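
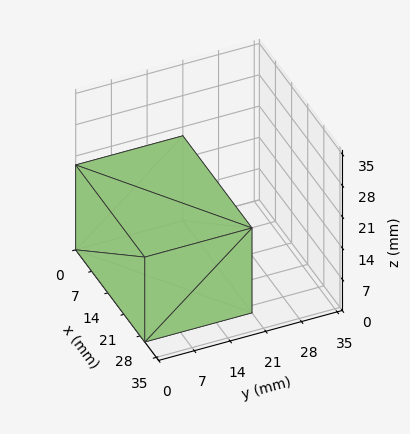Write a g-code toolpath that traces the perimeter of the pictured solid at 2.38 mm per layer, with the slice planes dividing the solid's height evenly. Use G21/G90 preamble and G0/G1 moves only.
Reading the render: the shape is a rectangular box, roughly 30 × 21 mm footprint and 19 mm tall (dimensions read to the nearest mm from the axis ticks). For the g-code, the solid's height is divided into equal slices at the stated Δz and each level perimeter traced with G1 moves after a G0 lift.

; perimeter-only toolpath
G21 ; units = mm
G90 ; absolute positioning
G28 ; home
; layer 1
G0 Z2.38
G0 X0.00 Y0.00
G1 X30.00 Y0.00
G1 X30.00 Y21.00
G1 X0.00 Y21.00
G1 X0.00 Y0.00
; layer 2
G0 Z4.75
G0 X0.00 Y0.00
G1 X30.00 Y0.00
G1 X30.00 Y21.00
G1 X0.00 Y21.00
G1 X0.00 Y0.00
; layer 3
G0 Z7.12
G0 X0.00 Y0.00
G1 X30.00 Y0.00
G1 X30.00 Y21.00
G1 X0.00 Y21.00
G1 X0.00 Y0.00
; layer 4
G0 Z9.50
G0 X0.00 Y0.00
G1 X30.00 Y0.00
G1 X30.00 Y21.00
G1 X0.00 Y21.00
G1 X0.00 Y0.00
; layer 5
G0 Z11.88
G0 X0.00 Y0.00
G1 X30.00 Y0.00
G1 X30.00 Y21.00
G1 X0.00 Y21.00
G1 X0.00 Y0.00
; layer 6
G0 Z14.25
G0 X0.00 Y0.00
G1 X30.00 Y0.00
G1 X30.00 Y21.00
G1 X0.00 Y21.00
G1 X0.00 Y0.00
; layer 7
G0 Z16.62
G0 X0.00 Y0.00
G1 X30.00 Y0.00
G1 X30.00 Y21.00
G1 X0.00 Y21.00
G1 X0.00 Y0.00
; layer 8
G0 Z19.00
G0 X0.00 Y0.00
G1 X30.00 Y0.00
G1 X30.00 Y21.00
G1 X0.00 Y21.00
G1 X0.00 Y0.00
M2 ; end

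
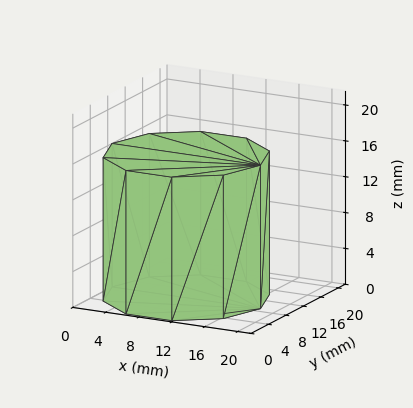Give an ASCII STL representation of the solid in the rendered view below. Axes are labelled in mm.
Reading the render: the shape is a regular 10-sided prism (a cylinder approximated with 10 flat sides), circumscribed radius ≈ 9 mm, height ≈ 16 mm (dimensions read to the nearest mm from the axis ticks). For the STL, each face is triangulated and given an outward normal.

solid part
  facet normal 0.0000 0.0000 -1.0000
    outer loop
      vertex 11.781 17.560 0.000
      vertex 16.281 14.290 0.000
      vertex 18.000 9.000 0.000
    endloop
  endfacet
  facet normal 0.0000 0.0000 -1.0000
    outer loop
      vertex 6.219 17.560 0.000
      vertex 11.781 17.560 0.000
      vertex 18.000 9.000 0.000
    endloop
  endfacet
  facet normal 0.0000 0.0000 -1.0000
    outer loop
      vertex 1.719 14.290 0.000
      vertex 6.219 17.560 0.000
      vertex 18.000 9.000 0.000
    endloop
  endfacet
  facet normal 0.0000 0.0000 -1.0000
    outer loop
      vertex 0.000 9.000 0.000
      vertex 1.719 14.290 0.000
      vertex 18.000 9.000 0.000
    endloop
  endfacet
  facet normal 0.0000 0.0000 -1.0000
    outer loop
      vertex 1.719 3.710 0.000
      vertex 0.000 9.000 0.000
      vertex 18.000 9.000 0.000
    endloop
  endfacet
  facet normal 0.0000 0.0000 -1.0000
    outer loop
      vertex 6.219 0.440 0.000
      vertex 1.719 3.710 0.000
      vertex 18.000 9.000 0.000
    endloop
  endfacet
  facet normal 0.0000 0.0000 -1.0000
    outer loop
      vertex 11.781 0.440 0.000
      vertex 6.219 0.440 0.000
      vertex 18.000 9.000 0.000
    endloop
  endfacet
  facet normal 0.0000 0.0000 -1.0000
    outer loop
      vertex 16.281 3.710 0.000
      vertex 11.781 0.440 0.000
      vertex 18.000 9.000 0.000
    endloop
  endfacet
  facet normal 0.0000 0.0000 1.0000
    outer loop
      vertex 18.000 9.000 16.000
      vertex 16.281 14.290 16.000
      vertex 11.781 17.560 16.000
    endloop
  endfacet
  facet normal 0.0000 0.0000 1.0000
    outer loop
      vertex 18.000 9.000 16.000
      vertex 11.781 17.560 16.000
      vertex 6.219 17.560 16.000
    endloop
  endfacet
  facet normal 0.0000 0.0000 1.0000
    outer loop
      vertex 18.000 9.000 16.000
      vertex 6.219 17.560 16.000
      vertex 1.719 14.290 16.000
    endloop
  endfacet
  facet normal 0.0000 0.0000 1.0000
    outer loop
      vertex 18.000 9.000 16.000
      vertex 1.719 14.290 16.000
      vertex 0.000 9.000 16.000
    endloop
  endfacet
  facet normal 0.0000 0.0000 1.0000
    outer loop
      vertex 18.000 9.000 16.000
      vertex 0.000 9.000 16.000
      vertex 1.719 3.710 16.000
    endloop
  endfacet
  facet normal 0.0000 0.0000 1.0000
    outer loop
      vertex 18.000 9.000 16.000
      vertex 1.719 3.710 16.000
      vertex 6.219 0.440 16.000
    endloop
  endfacet
  facet normal 0.0000 0.0000 1.0000
    outer loop
      vertex 18.000 9.000 16.000
      vertex 6.219 0.440 16.000
      vertex 11.781 0.440 16.000
    endloop
  endfacet
  facet normal 0.0000 0.0000 1.0000
    outer loop
      vertex 18.000 9.000 16.000
      vertex 11.781 0.440 16.000
      vertex 16.281 3.710 16.000
    endloop
  endfacet
  facet normal 0.9510 0.3090 0.0000
    outer loop
      vertex 18.000 9.000 0.000
      vertex 16.281 14.290 0.000
      vertex 16.281 14.290 16.000
    endloop
  endfacet
  facet normal 0.9510 0.3090 0.0000
    outer loop
      vertex 18.000 9.000 0.000
      vertex 16.281 14.290 16.000
      vertex 18.000 9.000 16.000
    endloop
  endfacet
  facet normal 0.5879 0.8090 0.0000
    outer loop
      vertex 16.281 14.290 0.000
      vertex 11.781 17.560 0.000
      vertex 11.781 17.560 16.000
    endloop
  endfacet
  facet normal 0.5879 0.8090 0.0000
    outer loop
      vertex 16.281 14.290 0.000
      vertex 11.781 17.560 16.000
      vertex 16.281 14.290 16.000
    endloop
  endfacet
  facet normal 0.0000 1.0000 0.0000
    outer loop
      vertex 11.781 17.560 0.000
      vertex 6.219 17.560 0.000
      vertex 6.219 17.560 16.000
    endloop
  endfacet
  facet normal 0.0000 1.0000 0.0000
    outer loop
      vertex 11.781 17.560 0.000
      vertex 6.219 17.560 16.000
      vertex 11.781 17.560 16.000
    endloop
  endfacet
  facet normal -0.5879 0.8090 0.0000
    outer loop
      vertex 6.219 17.560 0.000
      vertex 1.719 14.290 0.000
      vertex 1.719 14.290 16.000
    endloop
  endfacet
  facet normal -0.5879 0.8090 0.0000
    outer loop
      vertex 6.219 17.560 0.000
      vertex 1.719 14.290 16.000
      vertex 6.219 17.560 16.000
    endloop
  endfacet
  facet normal -0.9510 0.3090 0.0000
    outer loop
      vertex 1.719 14.290 0.000
      vertex 0.000 9.000 0.000
      vertex 0.000 9.000 16.000
    endloop
  endfacet
  facet normal -0.9510 0.3090 0.0000
    outer loop
      vertex 1.719 14.290 0.000
      vertex 0.000 9.000 16.000
      vertex 1.719 14.290 16.000
    endloop
  endfacet
  facet normal -0.9510 -0.3090 0.0000
    outer loop
      vertex 0.000 9.000 0.000
      vertex 1.719 3.710 0.000
      vertex 1.719 3.710 16.000
    endloop
  endfacet
  facet normal -0.9510 -0.3090 0.0000
    outer loop
      vertex 0.000 9.000 0.000
      vertex 1.719 3.710 16.000
      vertex 0.000 9.000 16.000
    endloop
  endfacet
  facet normal -0.5879 -0.8090 0.0000
    outer loop
      vertex 1.719 3.710 0.000
      vertex 6.219 0.440 0.000
      vertex 6.219 0.440 16.000
    endloop
  endfacet
  facet normal -0.5879 -0.8090 0.0000
    outer loop
      vertex 1.719 3.710 0.000
      vertex 6.219 0.440 16.000
      vertex 1.719 3.710 16.000
    endloop
  endfacet
  facet normal 0.0000 -1.0000 0.0000
    outer loop
      vertex 6.219 0.440 0.000
      vertex 11.781 0.440 0.000
      vertex 11.781 0.440 16.000
    endloop
  endfacet
  facet normal 0.0000 -1.0000 0.0000
    outer loop
      vertex 6.219 0.440 0.000
      vertex 11.781 0.440 16.000
      vertex 6.219 0.440 16.000
    endloop
  endfacet
  facet normal 0.5879 -0.8090 0.0000
    outer loop
      vertex 11.781 0.440 0.000
      vertex 16.281 3.710 0.000
      vertex 16.281 3.710 16.000
    endloop
  endfacet
  facet normal 0.5879 -0.8090 0.0000
    outer loop
      vertex 11.781 0.440 0.000
      vertex 16.281 3.710 16.000
      vertex 11.781 0.440 16.000
    endloop
  endfacet
  facet normal 0.9510 -0.3090 0.0000
    outer loop
      vertex 16.281 3.710 0.000
      vertex 18.000 9.000 0.000
      vertex 18.000 9.000 16.000
    endloop
  endfacet
  facet normal 0.9510 -0.3090 0.0000
    outer loop
      vertex 16.281 3.710 0.000
      vertex 18.000 9.000 16.000
      vertex 16.281 3.710 16.000
    endloop
  endfacet
endsolid part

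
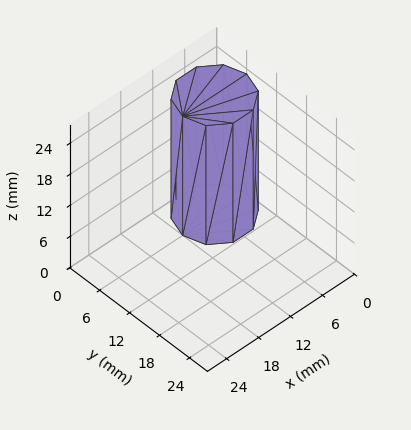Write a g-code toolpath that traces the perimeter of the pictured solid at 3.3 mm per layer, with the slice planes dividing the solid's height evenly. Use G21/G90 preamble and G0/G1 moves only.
Reading the render: the shape is a regular 10-sided prism (a cylinder approximated with 10 flat sides), circumscribed radius ≈ 6 mm, height ≈ 23 mm (dimensions read to the nearest mm from the axis ticks). For the g-code, the solid's height is divided into equal slices at the stated Δz and each level perimeter traced with G1 moves after a G0 lift.

; perimeter-only toolpath
G21 ; units = mm
G90 ; absolute positioning
G28 ; home
; layer 1
G0 Z3.3
G0 X12.0 Y6.0
G1 X10.9 Y9.5
G1 X7.9 Y11.7
G1 X4.1 Y11.7
G1 X1.1 Y9.5
G1 X0.0 Y6.0
G1 X1.1 Y2.5
G1 X4.1 Y0.3
G1 X7.9 Y0.3
G1 X10.9 Y2.5
G1 X12.0 Y6.0
; layer 2
G0 Z6.6
G0 X12.0 Y6.0
G1 X10.9 Y9.5
G1 X7.9 Y11.7
G1 X4.1 Y11.7
G1 X1.1 Y9.5
G1 X0.0 Y6.0
G1 X1.1 Y2.5
G1 X4.1 Y0.3
G1 X7.9 Y0.3
G1 X10.9 Y2.5
G1 X12.0 Y6.0
; layer 3
G0 Z9.9
G0 X12.0 Y6.0
G1 X10.9 Y9.5
G1 X7.9 Y11.7
G1 X4.1 Y11.7
G1 X1.1 Y9.5
G1 X0.0 Y6.0
G1 X1.1 Y2.5
G1 X4.1 Y0.3
G1 X7.9 Y0.3
G1 X10.9 Y2.5
G1 X12.0 Y6.0
; layer 4
G0 Z13.1
G0 X12.0 Y6.0
G1 X10.9 Y9.5
G1 X7.9 Y11.7
G1 X4.1 Y11.7
G1 X1.1 Y9.5
G1 X0.0 Y6.0
G1 X1.1 Y2.5
G1 X4.1 Y0.3
G1 X7.9 Y0.3
G1 X10.9 Y2.5
G1 X12.0 Y6.0
; layer 5
G0 Z16.4
G0 X12.0 Y6.0
G1 X10.9 Y9.5
G1 X7.9 Y11.7
G1 X4.1 Y11.7
G1 X1.1 Y9.5
G1 X0.0 Y6.0
G1 X1.1 Y2.5
G1 X4.1 Y0.3
G1 X7.9 Y0.3
G1 X10.9 Y2.5
G1 X12.0 Y6.0
; layer 6
G0 Z19.7
G0 X12.0 Y6.0
G1 X10.9 Y9.5
G1 X7.9 Y11.7
G1 X4.1 Y11.7
G1 X1.1 Y9.5
G1 X0.0 Y6.0
G1 X1.1 Y2.5
G1 X4.1 Y0.3
G1 X7.9 Y0.3
G1 X10.9 Y2.5
G1 X12.0 Y6.0
; layer 7
G0 Z23.0
G0 X12.0 Y6.0
G1 X10.9 Y9.5
G1 X7.9 Y11.7
G1 X4.1 Y11.7
G1 X1.1 Y9.5
G1 X0.0 Y6.0
G1 X1.1 Y2.5
G1 X4.1 Y0.3
G1 X7.9 Y0.3
G1 X10.9 Y2.5
G1 X12.0 Y6.0
M2 ; end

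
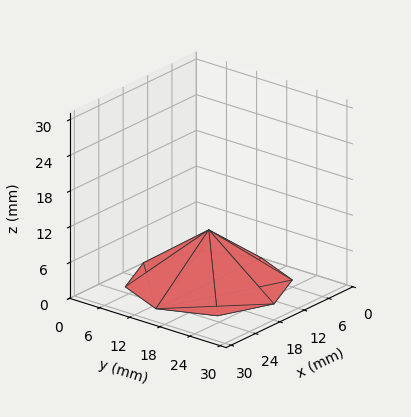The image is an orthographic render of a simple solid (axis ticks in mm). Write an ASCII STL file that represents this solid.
Reading the render: the shape is a regular 8-sided pyramid, base circumscribed radius ≈ 13 mm, apex at z ≈ 9 mm (dimensions read to the nearest mm from the axis ticks). For the STL, each face is triangulated and given an outward normal.

solid part
  facet normal 0.0000 0.0000 -1.0000
    outer loop
      vertex 13.00 26.00 0.00
      vertex 22.19 22.19 0.00
      vertex 26.00 13.00 0.00
    endloop
  endfacet
  facet normal 0.0000 0.0000 -1.0000
    outer loop
      vertex 3.81 22.19 0.00
      vertex 13.00 26.00 0.00
      vertex 26.00 13.00 0.00
    endloop
  endfacet
  facet normal 0.0000 0.0000 -1.0000
    outer loop
      vertex 0.00 13.00 0.00
      vertex 3.81 22.19 0.00
      vertex 26.00 13.00 0.00
    endloop
  endfacet
  facet normal 0.0000 0.0000 -1.0000
    outer loop
      vertex 3.81 3.81 0.00
      vertex 0.00 13.00 0.00
      vertex 26.00 13.00 0.00
    endloop
  endfacet
  facet normal 0.0000 0.0000 -1.0000
    outer loop
      vertex 13.00 0.00 0.00
      vertex 3.81 3.81 0.00
      vertex 26.00 13.00 0.00
    endloop
  endfacet
  facet normal 0.0000 0.0000 -1.0000
    outer loop
      vertex 22.19 3.81 0.00
      vertex 13.00 0.00 0.00
      vertex 26.00 13.00 0.00
    endloop
  endfacet
  facet normal 0.5540 0.2297 0.8002
    outer loop
      vertex 26.00 13.00 0.00
      vertex 22.19 22.19 0.00
      vertex 13.00 13.00 9.00
    endloop
  endfacet
  facet normal 0.2297 0.5540 0.8002
    outer loop
      vertex 22.19 22.19 0.00
      vertex 13.00 26.00 0.00
      vertex 13.00 13.00 9.00
    endloop
  endfacet
  facet normal -0.2297 0.5540 0.8002
    outer loop
      vertex 13.00 26.00 0.00
      vertex 3.81 22.19 0.00
      vertex 13.00 13.00 9.00
    endloop
  endfacet
  facet normal -0.5540 0.2297 0.8002
    outer loop
      vertex 3.81 22.19 0.00
      vertex 0.00 13.00 0.00
      vertex 13.00 13.00 9.00
    endloop
  endfacet
  facet normal -0.5540 -0.2297 0.8002
    outer loop
      vertex 0.00 13.00 0.00
      vertex 3.81 3.81 0.00
      vertex 13.00 13.00 9.00
    endloop
  endfacet
  facet normal -0.2297 -0.5540 0.8002
    outer loop
      vertex 3.81 3.81 0.00
      vertex 13.00 0.00 0.00
      vertex 13.00 13.00 9.00
    endloop
  endfacet
  facet normal 0.2297 -0.5540 0.8002
    outer loop
      vertex 13.00 0.00 0.00
      vertex 22.19 3.81 0.00
      vertex 13.00 13.00 9.00
    endloop
  endfacet
  facet normal 0.5540 -0.2297 0.8002
    outer loop
      vertex 22.19 3.81 0.00
      vertex 26.00 13.00 0.00
      vertex 13.00 13.00 9.00
    endloop
  endfacet
endsolid part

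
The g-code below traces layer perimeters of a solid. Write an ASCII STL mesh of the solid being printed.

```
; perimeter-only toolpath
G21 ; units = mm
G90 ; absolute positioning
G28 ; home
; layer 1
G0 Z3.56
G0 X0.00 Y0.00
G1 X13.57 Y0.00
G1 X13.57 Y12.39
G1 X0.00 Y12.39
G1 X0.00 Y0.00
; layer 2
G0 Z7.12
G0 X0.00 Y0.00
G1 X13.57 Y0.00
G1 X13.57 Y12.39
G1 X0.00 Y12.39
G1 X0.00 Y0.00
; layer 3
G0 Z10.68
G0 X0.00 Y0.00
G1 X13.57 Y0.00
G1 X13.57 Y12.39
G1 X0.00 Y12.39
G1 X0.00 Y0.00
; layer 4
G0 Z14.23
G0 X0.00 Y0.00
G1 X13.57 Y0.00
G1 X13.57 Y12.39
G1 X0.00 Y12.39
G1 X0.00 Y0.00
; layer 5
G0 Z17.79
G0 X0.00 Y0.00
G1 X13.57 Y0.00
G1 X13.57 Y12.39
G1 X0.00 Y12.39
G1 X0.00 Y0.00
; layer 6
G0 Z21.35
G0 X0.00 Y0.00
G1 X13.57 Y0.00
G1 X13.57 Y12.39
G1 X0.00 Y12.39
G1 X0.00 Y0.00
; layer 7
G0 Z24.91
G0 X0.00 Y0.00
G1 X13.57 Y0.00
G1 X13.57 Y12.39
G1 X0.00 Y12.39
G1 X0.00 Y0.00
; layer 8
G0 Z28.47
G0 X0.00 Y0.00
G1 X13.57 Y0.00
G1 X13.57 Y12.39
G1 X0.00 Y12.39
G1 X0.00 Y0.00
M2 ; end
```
solid part
  facet normal 0.0000 0.0000 -1.0000
    outer loop
      vertex 13.57 12.39 0.00
      vertex 13.57 0.00 0.00
      vertex 0.00 0.00 0.00
    endloop
  endfacet
  facet normal 0.0000 0.0000 -1.0000
    outer loop
      vertex 0.00 12.39 0.00
      vertex 13.57 12.39 0.00
      vertex 0.00 0.00 0.00
    endloop
  endfacet
  facet normal 0.0000 0.0000 1.0000
    outer loop
      vertex 0.00 0.00 28.47
      vertex 13.57 0.00 28.47
      vertex 13.57 12.39 28.47
    endloop
  endfacet
  facet normal 0.0000 0.0000 1.0000
    outer loop
      vertex 0.00 0.00 28.47
      vertex 13.57 12.39 28.47
      vertex 0.00 12.39 28.47
    endloop
  endfacet
  facet normal 0.0000 -1.0000 0.0000
    outer loop
      vertex 0.00 0.00 0.00
      vertex 13.57 0.00 0.00
      vertex 13.57 0.00 28.47
    endloop
  endfacet
  facet normal 0.0000 -1.0000 0.0000
    outer loop
      vertex 0.00 0.00 0.00
      vertex 13.57 0.00 28.47
      vertex 0.00 0.00 28.47
    endloop
  endfacet
  facet normal 0.0000 1.0000 0.0000
    outer loop
      vertex 13.57 12.39 28.47
      vertex 13.57 12.39 0.00
      vertex 0.00 12.39 0.00
    endloop
  endfacet
  facet normal 0.0000 1.0000 0.0000
    outer loop
      vertex 0.00 12.39 28.47
      vertex 13.57 12.39 28.47
      vertex 0.00 12.39 0.00
    endloop
  endfacet
  facet normal -1.0000 0.0000 0.0000
    outer loop
      vertex 0.00 12.39 28.47
      vertex 0.00 12.39 0.00
      vertex 0.00 0.00 0.00
    endloop
  endfacet
  facet normal -1.0000 0.0000 0.0000
    outer loop
      vertex 0.00 0.00 28.47
      vertex 0.00 12.39 28.47
      vertex 0.00 0.00 0.00
    endloop
  endfacet
  facet normal 1.0000 0.0000 0.0000
    outer loop
      vertex 13.57 0.00 0.00
      vertex 13.57 12.39 0.00
      vertex 13.57 12.39 28.47
    endloop
  endfacet
  facet normal 1.0000 0.0000 0.0000
    outer loop
      vertex 13.57 0.00 0.00
      vertex 13.57 12.39 28.47
      vertex 13.57 0.00 28.47
    endloop
  endfacet
endsolid part

The G0 Z moves step by Δz≈3.56 mm. Every layer's G1 loop is the same polygon, so the solid is a straight extrusion of it from z=0 to z≈28.5. Closing with flat bottom and top caps and triangulating gives 12 facets — a rectangular box, roughly 13.6 × 12.4 mm footprint and 28.5 mm tall.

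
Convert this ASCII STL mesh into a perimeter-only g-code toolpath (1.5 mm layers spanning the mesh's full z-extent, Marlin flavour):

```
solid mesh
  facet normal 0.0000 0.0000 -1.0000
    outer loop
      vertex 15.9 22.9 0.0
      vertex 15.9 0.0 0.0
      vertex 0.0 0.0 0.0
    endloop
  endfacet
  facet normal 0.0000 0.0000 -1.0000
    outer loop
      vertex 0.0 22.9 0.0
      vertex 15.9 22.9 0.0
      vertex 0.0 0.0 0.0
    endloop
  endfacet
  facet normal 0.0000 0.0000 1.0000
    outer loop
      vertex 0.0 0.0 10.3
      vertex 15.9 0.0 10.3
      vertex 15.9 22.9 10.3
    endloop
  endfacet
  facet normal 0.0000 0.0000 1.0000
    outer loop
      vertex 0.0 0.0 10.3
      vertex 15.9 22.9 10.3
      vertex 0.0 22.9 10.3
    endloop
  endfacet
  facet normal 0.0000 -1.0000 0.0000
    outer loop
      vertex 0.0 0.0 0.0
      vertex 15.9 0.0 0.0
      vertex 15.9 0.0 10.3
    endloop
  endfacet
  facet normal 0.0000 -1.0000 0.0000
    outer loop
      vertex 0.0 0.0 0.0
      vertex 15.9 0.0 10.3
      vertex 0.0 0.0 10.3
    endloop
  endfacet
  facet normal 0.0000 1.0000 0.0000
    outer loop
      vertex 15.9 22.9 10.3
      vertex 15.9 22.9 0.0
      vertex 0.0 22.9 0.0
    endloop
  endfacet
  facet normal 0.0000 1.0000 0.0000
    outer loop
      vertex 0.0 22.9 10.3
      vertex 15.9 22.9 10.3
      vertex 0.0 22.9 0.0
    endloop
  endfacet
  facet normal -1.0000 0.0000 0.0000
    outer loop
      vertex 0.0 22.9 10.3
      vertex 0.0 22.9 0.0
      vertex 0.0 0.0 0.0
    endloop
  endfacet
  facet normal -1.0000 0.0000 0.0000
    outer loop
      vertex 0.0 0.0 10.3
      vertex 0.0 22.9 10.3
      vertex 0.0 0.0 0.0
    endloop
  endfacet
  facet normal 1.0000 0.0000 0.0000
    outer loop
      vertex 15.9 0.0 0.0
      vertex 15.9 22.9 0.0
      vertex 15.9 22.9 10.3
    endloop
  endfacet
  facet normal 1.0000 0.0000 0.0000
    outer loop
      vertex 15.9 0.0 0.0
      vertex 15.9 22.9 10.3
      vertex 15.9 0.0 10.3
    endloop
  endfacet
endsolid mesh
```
; perimeter-only toolpath
G21 ; units = mm
G90 ; absolute positioning
G28 ; home
; layer 1
G0 Z1.5
G0 X0.0 Y0.0
G1 X15.9 Y0.0
G1 X15.9 Y22.9
G1 X0.0 Y22.9
G1 X0.0 Y0.0
; layer 2
G0 Z2.9
G0 X0.0 Y0.0
G1 X15.9 Y0.0
G1 X15.9 Y22.9
G1 X0.0 Y22.9
G1 X0.0 Y0.0
; layer 3
G0 Z4.4
G0 X0.0 Y0.0
G1 X15.9 Y0.0
G1 X15.9 Y22.9
G1 X0.0 Y22.9
G1 X0.0 Y0.0
; layer 4
G0 Z5.9
G0 X0.0 Y0.0
G1 X15.9 Y0.0
G1 X15.9 Y22.9
G1 X0.0 Y22.9
G1 X0.0 Y0.0
; layer 5
G0 Z7.4
G0 X0.0 Y0.0
G1 X15.9 Y0.0
G1 X15.9 Y22.9
G1 X0.0 Y22.9
G1 X0.0 Y0.0
; layer 6
G0 Z8.8
G0 X0.0 Y0.0
G1 X15.9 Y0.0
G1 X15.9 Y22.9
G1 X0.0 Y22.9
G1 X0.0 Y0.0
; layer 7
G0 Z10.3
G0 X0.0 Y0.0
G1 X15.9 Y0.0
G1 X15.9 Y22.9
G1 X0.0 Y22.9
G1 X0.0 Y0.0
M2 ; end

The solid is a rectangular box, roughly 15.9 × 22.9 mm footprint and 10.3 mm tall. Slicing at Δz = 1.5 mm — 7 equal slices spanning the solid's height, so layer i sits at z = i·h/7 — gives 7 non-empty perimeters. Each is a 4-segment closed polygon; G0 lifts to the layer z and rapids to the start vertex, then G1 traces the edges.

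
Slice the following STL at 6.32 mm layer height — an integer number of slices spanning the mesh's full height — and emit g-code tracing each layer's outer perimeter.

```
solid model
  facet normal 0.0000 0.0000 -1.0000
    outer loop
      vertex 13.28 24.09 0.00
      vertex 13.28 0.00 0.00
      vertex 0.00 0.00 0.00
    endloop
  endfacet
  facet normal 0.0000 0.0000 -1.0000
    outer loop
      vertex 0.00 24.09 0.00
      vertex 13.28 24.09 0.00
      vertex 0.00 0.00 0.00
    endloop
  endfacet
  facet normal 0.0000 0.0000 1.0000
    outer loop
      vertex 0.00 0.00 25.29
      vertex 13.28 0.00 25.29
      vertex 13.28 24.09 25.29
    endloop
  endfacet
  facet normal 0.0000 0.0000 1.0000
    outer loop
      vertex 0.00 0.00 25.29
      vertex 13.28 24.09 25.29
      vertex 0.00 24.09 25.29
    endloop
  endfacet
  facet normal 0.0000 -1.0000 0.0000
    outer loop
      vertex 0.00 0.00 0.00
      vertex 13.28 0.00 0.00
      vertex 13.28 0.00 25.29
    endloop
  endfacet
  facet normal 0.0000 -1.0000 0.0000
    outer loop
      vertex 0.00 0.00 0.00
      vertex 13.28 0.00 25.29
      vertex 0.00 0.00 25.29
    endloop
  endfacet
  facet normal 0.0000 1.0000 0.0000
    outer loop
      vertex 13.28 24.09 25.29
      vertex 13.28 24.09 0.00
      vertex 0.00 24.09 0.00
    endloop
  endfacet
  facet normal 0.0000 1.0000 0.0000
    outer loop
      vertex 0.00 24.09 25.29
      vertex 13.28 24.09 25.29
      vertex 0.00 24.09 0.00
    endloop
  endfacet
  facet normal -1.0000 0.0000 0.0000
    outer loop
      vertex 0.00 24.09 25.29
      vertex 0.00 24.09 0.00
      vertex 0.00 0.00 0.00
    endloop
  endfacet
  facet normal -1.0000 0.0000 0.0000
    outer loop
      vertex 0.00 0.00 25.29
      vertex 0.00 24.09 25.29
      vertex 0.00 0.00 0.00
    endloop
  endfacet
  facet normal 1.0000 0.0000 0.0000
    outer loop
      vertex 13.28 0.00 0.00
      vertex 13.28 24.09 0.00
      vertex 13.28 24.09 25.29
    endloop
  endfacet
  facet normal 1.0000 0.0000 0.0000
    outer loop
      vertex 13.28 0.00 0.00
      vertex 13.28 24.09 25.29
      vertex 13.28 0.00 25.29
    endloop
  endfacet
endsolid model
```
; perimeter-only toolpath
G21 ; units = mm
G90 ; absolute positioning
G28 ; home
; layer 1
G0 Z6.32
G0 X0.00 Y0.00
G1 X13.28 Y0.00
G1 X13.28 Y24.09
G1 X0.00 Y24.09
G1 X0.00 Y0.00
; layer 2
G0 Z12.64
G0 X0.00 Y0.00
G1 X13.28 Y0.00
G1 X13.28 Y24.09
G1 X0.00 Y24.09
G1 X0.00 Y0.00
; layer 3
G0 Z18.97
G0 X0.00 Y0.00
G1 X13.28 Y0.00
G1 X13.28 Y24.09
G1 X0.00 Y24.09
G1 X0.00 Y0.00
; layer 4
G0 Z25.29
G0 X0.00 Y0.00
G1 X13.28 Y0.00
G1 X13.28 Y24.09
G1 X0.00 Y24.09
G1 X0.00 Y0.00
M2 ; end

The solid is a rectangular box, roughly 13.3 × 24.1 mm footprint and 25.3 mm tall. Slicing at Δz = 6.32 mm — 4 equal slices spanning the solid's height, so layer i sits at z = i·h/4 — gives 4 non-empty perimeters. Each is a 4-segment closed polygon; G0 lifts to the layer z and rapids to the start vertex, then G1 traces the edges.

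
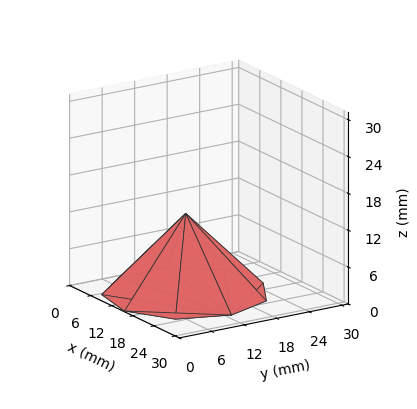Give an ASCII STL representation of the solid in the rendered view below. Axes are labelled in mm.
Reading the render: the shape is a regular 9-sided pyramid, base circumscribed radius ≈ 13 mm, apex at z ≈ 13 mm (dimensions read to the nearest mm from the axis ticks). For the STL, each face is triangulated and given an outward normal.

solid part
  facet normal 0.0000 0.0000 -1.0000
    outer loop
      vertex 15.3 25.8 0.0
      vertex 23.0 21.4 0.0
      vertex 26.0 13.0 0.0
    endloop
  endfacet
  facet normal 0.0000 0.0000 -1.0000
    outer loop
      vertex 6.5 24.3 0.0
      vertex 15.3 25.8 0.0
      vertex 26.0 13.0 0.0
    endloop
  endfacet
  facet normal 0.0000 0.0000 -1.0000
    outer loop
      vertex 0.8 17.4 0.0
      vertex 6.5 24.3 0.0
      vertex 26.0 13.0 0.0
    endloop
  endfacet
  facet normal 0.0000 0.0000 -1.0000
    outer loop
      vertex 0.8 8.6 0.0
      vertex 0.8 17.4 0.0
      vertex 26.0 13.0 0.0
    endloop
  endfacet
  facet normal 0.0000 0.0000 -1.0000
    outer loop
      vertex 6.5 1.7 0.0
      vertex 0.8 8.6 0.0
      vertex 26.0 13.0 0.0
    endloop
  endfacet
  facet normal 0.0000 0.0000 -1.0000
    outer loop
      vertex 15.3 0.2 0.0
      vertex 6.5 1.7 0.0
      vertex 26.0 13.0 0.0
    endloop
  endfacet
  facet normal 0.0000 0.0000 -1.0000
    outer loop
      vertex 23.0 4.6 0.0
      vertex 15.3 0.2 0.0
      vertex 26.0 13.0 0.0
    endloop
  endfacet
  facet normal 0.6856 0.2449 0.6856
    outer loop
      vertex 26.0 13.0 0.0
      vertex 23.0 21.4 0.0
      vertex 13.0 13.0 13.0
    endloop
  endfacet
  facet normal 0.3610 0.6318 0.6859
    outer loop
      vertex 23.0 21.4 0.0
      vertex 15.3 25.8 0.0
      vertex 13.0 13.0 13.0
    endloop
  endfacet
  facet normal -0.1224 0.7179 0.6853
    outer loop
      vertex 15.3 25.8 0.0
      vertex 6.5 24.3 0.0
      vertex 13.0 13.0 13.0
    endloop
  endfacet
  facet normal -0.5620 0.4643 0.6846
    outer loop
      vertex 6.5 24.3 0.0
      vertex 0.8 17.4 0.0
      vertex 13.0 13.0 13.0
    endloop
  endfacet
  facet normal -0.7292 0.0000 0.6843
    outer loop
      vertex 0.8 17.4 0.0
      vertex 0.8 8.6 0.0
      vertex 13.0 13.0 13.0
    endloop
  endfacet
  facet normal -0.5620 -0.4643 0.6846
    outer loop
      vertex 0.8 8.6 0.0
      vertex 6.5 1.7 0.0
      vertex 13.0 13.0 13.0
    endloop
  endfacet
  facet normal -0.1224 -0.7179 0.6853
    outer loop
      vertex 6.5 1.7 0.0
      vertex 15.3 0.2 0.0
      vertex 13.0 13.0 13.0
    endloop
  endfacet
  facet normal 0.3610 -0.6318 0.6859
    outer loop
      vertex 15.3 0.2 0.0
      vertex 23.0 4.6 0.0
      vertex 13.0 13.0 13.0
    endloop
  endfacet
  facet normal 0.6856 -0.2449 0.6856
    outer loop
      vertex 23.0 4.6 0.0
      vertex 26.0 13.0 0.0
      vertex 13.0 13.0 13.0
    endloop
  endfacet
endsolid part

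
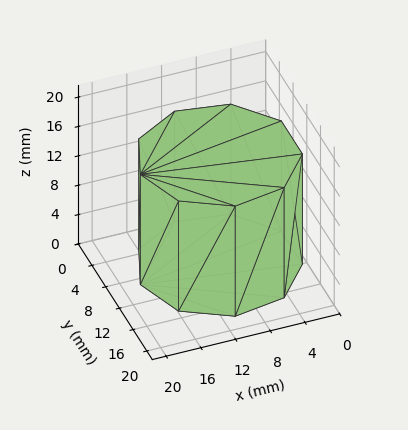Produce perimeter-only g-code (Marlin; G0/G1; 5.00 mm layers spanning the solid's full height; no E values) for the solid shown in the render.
Reading the render: the shape is a regular 9-sided prism (a cylinder approximated with 9 flat sides), circumscribed radius ≈ 9 mm, height ≈ 15 mm (dimensions read to the nearest mm from the axis ticks). For the g-code, the solid's height is divided into equal slices at the stated Δz and each level perimeter traced with G1 moves after a G0 lift.

; perimeter-only toolpath
G21 ; units = mm
G90 ; absolute positioning
G28 ; home
; layer 1
G0 Z5.00
G0 X18.00 Y9.00
G1 X15.89 Y14.79
G1 X10.56 Y17.86
G1 X4.50 Y16.79
G1 X0.54 Y12.08
G1 X0.54 Y5.92
G1 X4.50 Y1.21
G1 X10.56 Y0.14
G1 X15.89 Y3.21
G1 X18.00 Y9.00
; layer 2
G0 Z10.00
G0 X18.00 Y9.00
G1 X15.89 Y14.79
G1 X10.56 Y17.86
G1 X4.50 Y16.79
G1 X0.54 Y12.08
G1 X0.54 Y5.92
G1 X4.50 Y1.21
G1 X10.56 Y0.14
G1 X15.89 Y3.21
G1 X18.00 Y9.00
; layer 3
G0 Z15.00
G0 X18.00 Y9.00
G1 X15.89 Y14.79
G1 X10.56 Y17.86
G1 X4.50 Y16.79
G1 X0.54 Y12.08
G1 X0.54 Y5.92
G1 X4.50 Y1.21
G1 X10.56 Y0.14
G1 X15.89 Y3.21
G1 X18.00 Y9.00
M2 ; end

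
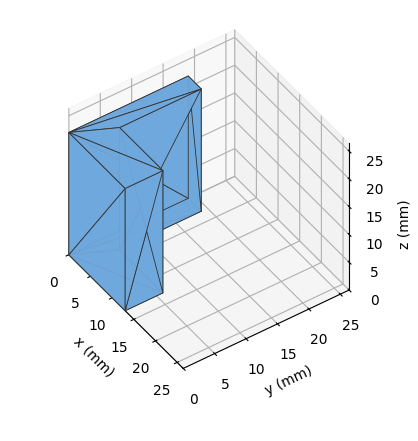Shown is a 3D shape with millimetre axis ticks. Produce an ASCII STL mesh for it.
Reading the render: the shape is an L-shaped prism: outer 13 × 19 mm, arm thicknesses ≈ 6 mm (horizontal) and 3 mm (vertical), extruded 22 mm in z (dimensions read to the nearest mm from the axis ticks). For the STL, each face is triangulated and given an outward normal.

solid part
  facet normal 0.0000 0.0000 -1.0000
    outer loop
      vertex 13.000 6.000 0.000
      vertex 13.000 0.000 0.000
      vertex 0.000 0.000 0.000
    endloop
  endfacet
  facet normal 0.0000 0.0000 -1.0000
    outer loop
      vertex 3.000 6.000 0.000
      vertex 13.000 6.000 0.000
      vertex 0.000 0.000 0.000
    endloop
  endfacet
  facet normal 0.0000 0.0000 -1.0000
    outer loop
      vertex 3.000 19.000 0.000
      vertex 3.000 6.000 0.000
      vertex 0.000 0.000 0.000
    endloop
  endfacet
  facet normal 0.0000 0.0000 -1.0000
    outer loop
      vertex 0.000 19.000 0.000
      vertex 3.000 19.000 0.000
      vertex 0.000 0.000 0.000
    endloop
  endfacet
  facet normal 0.0000 0.0000 1.0000
    outer loop
      vertex 0.000 0.000 22.000
      vertex 13.000 0.000 22.000
      vertex 13.000 6.000 22.000
    endloop
  endfacet
  facet normal 0.0000 0.0000 1.0000
    outer loop
      vertex 0.000 0.000 22.000
      vertex 13.000 6.000 22.000
      vertex 3.000 6.000 22.000
    endloop
  endfacet
  facet normal 0.0000 0.0000 1.0000
    outer loop
      vertex 0.000 0.000 22.000
      vertex 3.000 6.000 22.000
      vertex 3.000 19.000 22.000
    endloop
  endfacet
  facet normal 0.0000 0.0000 1.0000
    outer loop
      vertex 0.000 0.000 22.000
      vertex 3.000 19.000 22.000
      vertex 0.000 19.000 22.000
    endloop
  endfacet
  facet normal 0.0000 -1.0000 0.0000
    outer loop
      vertex 0.000 0.000 0.000
      vertex 13.000 0.000 0.000
      vertex 13.000 0.000 22.000
    endloop
  endfacet
  facet normal 0.0000 -1.0000 0.0000
    outer loop
      vertex 0.000 0.000 0.000
      vertex 13.000 0.000 22.000
      vertex 0.000 0.000 22.000
    endloop
  endfacet
  facet normal 1.0000 0.0000 0.0000
    outer loop
      vertex 13.000 0.000 0.000
      vertex 13.000 6.000 0.000
      vertex 13.000 6.000 22.000
    endloop
  endfacet
  facet normal 1.0000 0.0000 0.0000
    outer loop
      vertex 13.000 0.000 0.000
      vertex 13.000 6.000 22.000
      vertex 13.000 0.000 22.000
    endloop
  endfacet
  facet normal 0.0000 1.0000 0.0000
    outer loop
      vertex 13.000 6.000 0.000
      vertex 3.000 6.000 0.000
      vertex 3.000 6.000 22.000
    endloop
  endfacet
  facet normal 0.0000 1.0000 0.0000
    outer loop
      vertex 13.000 6.000 0.000
      vertex 3.000 6.000 22.000
      vertex 13.000 6.000 22.000
    endloop
  endfacet
  facet normal 1.0000 0.0000 0.0000
    outer loop
      vertex 3.000 6.000 0.000
      vertex 3.000 19.000 0.000
      vertex 3.000 19.000 22.000
    endloop
  endfacet
  facet normal 1.0000 0.0000 0.0000
    outer loop
      vertex 3.000 6.000 0.000
      vertex 3.000 19.000 22.000
      vertex 3.000 6.000 22.000
    endloop
  endfacet
  facet normal 0.0000 1.0000 0.0000
    outer loop
      vertex 3.000 19.000 0.000
      vertex 0.000 19.000 0.000
      vertex 0.000 19.000 22.000
    endloop
  endfacet
  facet normal 0.0000 1.0000 0.0000
    outer loop
      vertex 3.000 19.000 0.000
      vertex 0.000 19.000 22.000
      vertex 3.000 19.000 22.000
    endloop
  endfacet
  facet normal -1.0000 0.0000 0.0000
    outer loop
      vertex 0.000 19.000 0.000
      vertex 0.000 0.000 0.000
      vertex 0.000 0.000 22.000
    endloop
  endfacet
  facet normal -1.0000 0.0000 0.0000
    outer loop
      vertex 0.000 19.000 0.000
      vertex 0.000 0.000 22.000
      vertex 0.000 19.000 22.000
    endloop
  endfacet
endsolid part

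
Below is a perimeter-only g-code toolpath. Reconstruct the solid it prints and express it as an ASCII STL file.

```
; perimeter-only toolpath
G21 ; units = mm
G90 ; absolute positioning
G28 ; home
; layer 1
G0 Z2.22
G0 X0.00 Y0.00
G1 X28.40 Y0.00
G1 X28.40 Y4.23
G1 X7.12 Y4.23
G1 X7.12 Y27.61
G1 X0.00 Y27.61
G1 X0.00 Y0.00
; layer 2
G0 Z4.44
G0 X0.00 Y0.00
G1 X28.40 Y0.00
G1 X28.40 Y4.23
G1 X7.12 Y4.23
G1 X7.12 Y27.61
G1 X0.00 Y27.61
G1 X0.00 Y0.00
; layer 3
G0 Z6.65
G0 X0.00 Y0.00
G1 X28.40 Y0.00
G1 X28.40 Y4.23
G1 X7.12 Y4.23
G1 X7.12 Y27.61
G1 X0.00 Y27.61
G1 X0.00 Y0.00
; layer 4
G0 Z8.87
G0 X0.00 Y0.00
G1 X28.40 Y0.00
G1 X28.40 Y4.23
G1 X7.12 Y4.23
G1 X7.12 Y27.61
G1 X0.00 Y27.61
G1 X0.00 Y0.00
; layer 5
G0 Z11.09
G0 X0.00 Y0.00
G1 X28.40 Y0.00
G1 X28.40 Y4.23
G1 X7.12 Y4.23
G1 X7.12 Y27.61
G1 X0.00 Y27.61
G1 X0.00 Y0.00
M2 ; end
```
solid part
  facet normal 0.0000 0.0000 -1.0000
    outer loop
      vertex 28.40 4.23 0.00
      vertex 28.40 0.00 0.00
      vertex 0.00 0.00 0.00
    endloop
  endfacet
  facet normal 0.0000 0.0000 -1.0000
    outer loop
      vertex 7.12 4.23 0.00
      vertex 28.40 4.23 0.00
      vertex 0.00 0.00 0.00
    endloop
  endfacet
  facet normal 0.0000 0.0000 -1.0000
    outer loop
      vertex 7.12 27.61 0.00
      vertex 7.12 4.23 0.00
      vertex 0.00 0.00 0.00
    endloop
  endfacet
  facet normal 0.0000 0.0000 -1.0000
    outer loop
      vertex 0.00 27.61 0.00
      vertex 7.12 27.61 0.00
      vertex 0.00 0.00 0.00
    endloop
  endfacet
  facet normal 0.0000 0.0000 1.0000
    outer loop
      vertex 0.00 0.00 11.09
      vertex 28.40 0.00 11.09
      vertex 28.40 4.23 11.09
    endloop
  endfacet
  facet normal 0.0000 0.0000 1.0000
    outer loop
      vertex 0.00 0.00 11.09
      vertex 28.40 4.23 11.09
      vertex 7.12 4.23 11.09
    endloop
  endfacet
  facet normal 0.0000 0.0000 1.0000
    outer loop
      vertex 0.00 0.00 11.09
      vertex 7.12 4.23 11.09
      vertex 7.12 27.61 11.09
    endloop
  endfacet
  facet normal 0.0000 0.0000 1.0000
    outer loop
      vertex 0.00 0.00 11.09
      vertex 7.12 27.61 11.09
      vertex 0.00 27.61 11.09
    endloop
  endfacet
  facet normal 0.0000 -1.0000 0.0000
    outer loop
      vertex 0.00 0.00 0.00
      vertex 28.40 0.00 0.00
      vertex 28.40 0.00 11.09
    endloop
  endfacet
  facet normal 0.0000 -1.0000 0.0000
    outer loop
      vertex 0.00 0.00 0.00
      vertex 28.40 0.00 11.09
      vertex 0.00 0.00 11.09
    endloop
  endfacet
  facet normal 1.0000 0.0000 0.0000
    outer loop
      vertex 28.40 0.00 0.00
      vertex 28.40 4.23 0.00
      vertex 28.40 4.23 11.09
    endloop
  endfacet
  facet normal 1.0000 0.0000 0.0000
    outer loop
      vertex 28.40 0.00 0.00
      vertex 28.40 4.23 11.09
      vertex 28.40 0.00 11.09
    endloop
  endfacet
  facet normal 0.0000 1.0000 0.0000
    outer loop
      vertex 28.40 4.23 0.00
      vertex 7.12 4.23 0.00
      vertex 7.12 4.23 11.09
    endloop
  endfacet
  facet normal 0.0000 1.0000 0.0000
    outer loop
      vertex 28.40 4.23 0.00
      vertex 7.12 4.23 11.09
      vertex 28.40 4.23 11.09
    endloop
  endfacet
  facet normal 1.0000 0.0000 0.0000
    outer loop
      vertex 7.12 4.23 0.00
      vertex 7.12 27.61 0.00
      vertex 7.12 27.61 11.09
    endloop
  endfacet
  facet normal 1.0000 0.0000 0.0000
    outer loop
      vertex 7.12 4.23 0.00
      vertex 7.12 27.61 11.09
      vertex 7.12 4.23 11.09
    endloop
  endfacet
  facet normal 0.0000 1.0000 0.0000
    outer loop
      vertex 7.12 27.61 0.00
      vertex 0.00 27.61 0.00
      vertex 0.00 27.61 11.09
    endloop
  endfacet
  facet normal 0.0000 1.0000 0.0000
    outer loop
      vertex 7.12 27.61 0.00
      vertex 0.00 27.61 11.09
      vertex 7.12 27.61 11.09
    endloop
  endfacet
  facet normal -1.0000 0.0000 0.0000
    outer loop
      vertex 0.00 27.61 0.00
      vertex 0.00 0.00 0.00
      vertex 0.00 0.00 11.09
    endloop
  endfacet
  facet normal -1.0000 0.0000 0.0000
    outer loop
      vertex 0.00 27.61 0.00
      vertex 0.00 0.00 11.09
      vertex 0.00 27.61 11.09
    endloop
  endfacet
endsolid part

The G0 Z moves step by Δz≈2.22 mm. Every layer's G1 loop is the same polygon, so the solid is a straight extrusion of it from z=0 to z≈11.1. Closing with flat bottom and top caps and triangulating gives 20 facets — an L-shaped prism: outer 28.4 × 27.6 mm, arm thicknesses ≈ 4.23 mm (horizontal) and 7.12 mm (vertical), extruded 11.1 mm in z.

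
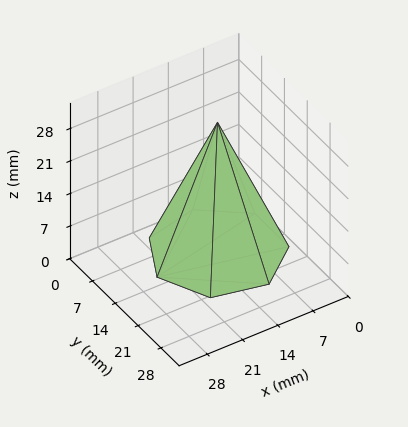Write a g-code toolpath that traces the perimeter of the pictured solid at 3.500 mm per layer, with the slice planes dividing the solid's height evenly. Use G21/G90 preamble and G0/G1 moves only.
Reading the render: the shape is a regular 7-sided pyramid, base circumscribed radius ≈ 12 mm, apex at z ≈ 28 mm (dimensions read to the nearest mm from the axis ticks). For the g-code, the solid's height is divided into equal slices at the stated Δz and each level perimeter traced with G1 moves after a G0 lift.

; perimeter-only toolpath
G21 ; units = mm
G90 ; absolute positioning
G28 ; home
; layer 1
G0 Z3.500
G0 X22.500 Y12.000
G1 X18.547 Y20.209
G1 X9.664 Y22.237
G1 X2.539 Y16.556
G1 X2.539 Y7.444
G1 X9.664 Y1.763
G1 X18.547 Y3.791
G1 X22.500 Y12.000
; layer 2
G0 Z7.000
G0 X21.000 Y12.000
G1 X17.611 Y19.037
G1 X9.998 Y20.774
G1 X3.891 Y15.905
G1 X3.891 Y8.095
G1 X9.998 Y3.226
G1 X17.611 Y4.963
G1 X21.000 Y12.000
; layer 3
G0 Z10.500
G0 X19.500 Y12.000
G1 X16.676 Y17.864
G1 X10.331 Y19.312
G1 X5.242 Y15.254
G1 X5.242 Y8.746
G1 X10.331 Y4.688
G1 X16.676 Y6.136
G1 X19.500 Y12.000
; layer 4
G0 Z14.000
G0 X18.000 Y12.000
G1 X15.741 Y16.691
G1 X10.665 Y17.849
G1 X6.594 Y14.604
G1 X6.594 Y9.396
G1 X10.665 Y6.151
G1 X15.741 Y7.309
G1 X18.000 Y12.000
; layer 5
G0 Z17.500
G0 X16.500 Y12.000
G1 X14.806 Y15.518
G1 X10.999 Y16.387
G1 X7.946 Y13.953
G1 X7.946 Y10.047
G1 X10.999 Y7.613
G1 X14.806 Y8.482
G1 X16.500 Y12.000
; layer 6
G0 Z21.000
G0 X15.000 Y12.000
G1 X13.870 Y14.346
G1 X11.332 Y14.925
G1 X9.297 Y13.302
G1 X9.297 Y10.698
G1 X11.332 Y9.075
G1 X13.870 Y9.655
G1 X15.000 Y12.000
; layer 7
G0 Z24.500
G0 X13.500 Y12.000
G1 X12.935 Y13.173
G1 X11.666 Y13.462
G1 X10.649 Y12.651
G1 X10.649 Y11.349
G1 X11.666 Y10.538
G1 X12.935 Y10.827
G1 X13.500 Y12.000
M2 ; end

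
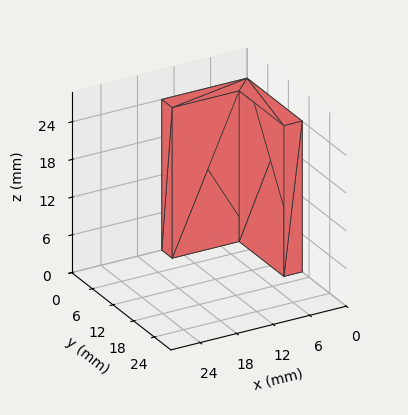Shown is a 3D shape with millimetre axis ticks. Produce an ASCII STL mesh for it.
Reading the render: the shape is an L-shaped prism: outer 14 × 16 mm, arm thicknesses ≈ 3 mm (horizontal) and 3 mm (vertical), extruded 24 mm in z (dimensions read to the nearest mm from the axis ticks). For the STL, each face is triangulated and given an outward normal.

solid part
  facet normal 0.0000 0.0000 -1.0000
    outer loop
      vertex 14.000 3.000 0.000
      vertex 14.000 0.000 0.000
      vertex 0.000 0.000 0.000
    endloop
  endfacet
  facet normal 0.0000 0.0000 -1.0000
    outer loop
      vertex 3.000 3.000 0.000
      vertex 14.000 3.000 0.000
      vertex 0.000 0.000 0.000
    endloop
  endfacet
  facet normal 0.0000 0.0000 -1.0000
    outer loop
      vertex 3.000 16.000 0.000
      vertex 3.000 3.000 0.000
      vertex 0.000 0.000 0.000
    endloop
  endfacet
  facet normal 0.0000 0.0000 -1.0000
    outer loop
      vertex 0.000 16.000 0.000
      vertex 3.000 16.000 0.000
      vertex 0.000 0.000 0.000
    endloop
  endfacet
  facet normal 0.0000 0.0000 1.0000
    outer loop
      vertex 0.000 0.000 24.000
      vertex 14.000 0.000 24.000
      vertex 14.000 3.000 24.000
    endloop
  endfacet
  facet normal 0.0000 0.0000 1.0000
    outer loop
      vertex 0.000 0.000 24.000
      vertex 14.000 3.000 24.000
      vertex 3.000 3.000 24.000
    endloop
  endfacet
  facet normal 0.0000 0.0000 1.0000
    outer loop
      vertex 0.000 0.000 24.000
      vertex 3.000 3.000 24.000
      vertex 3.000 16.000 24.000
    endloop
  endfacet
  facet normal 0.0000 0.0000 1.0000
    outer loop
      vertex 0.000 0.000 24.000
      vertex 3.000 16.000 24.000
      vertex 0.000 16.000 24.000
    endloop
  endfacet
  facet normal 0.0000 -1.0000 0.0000
    outer loop
      vertex 0.000 0.000 0.000
      vertex 14.000 0.000 0.000
      vertex 14.000 0.000 24.000
    endloop
  endfacet
  facet normal 0.0000 -1.0000 0.0000
    outer loop
      vertex 0.000 0.000 0.000
      vertex 14.000 0.000 24.000
      vertex 0.000 0.000 24.000
    endloop
  endfacet
  facet normal 1.0000 0.0000 0.0000
    outer loop
      vertex 14.000 0.000 0.000
      vertex 14.000 3.000 0.000
      vertex 14.000 3.000 24.000
    endloop
  endfacet
  facet normal 1.0000 0.0000 0.0000
    outer loop
      vertex 14.000 0.000 0.000
      vertex 14.000 3.000 24.000
      vertex 14.000 0.000 24.000
    endloop
  endfacet
  facet normal 0.0000 1.0000 0.0000
    outer loop
      vertex 14.000 3.000 0.000
      vertex 3.000 3.000 0.000
      vertex 3.000 3.000 24.000
    endloop
  endfacet
  facet normal 0.0000 1.0000 0.0000
    outer loop
      vertex 14.000 3.000 0.000
      vertex 3.000 3.000 24.000
      vertex 14.000 3.000 24.000
    endloop
  endfacet
  facet normal 1.0000 0.0000 0.0000
    outer loop
      vertex 3.000 3.000 0.000
      vertex 3.000 16.000 0.000
      vertex 3.000 16.000 24.000
    endloop
  endfacet
  facet normal 1.0000 0.0000 0.0000
    outer loop
      vertex 3.000 3.000 0.000
      vertex 3.000 16.000 24.000
      vertex 3.000 3.000 24.000
    endloop
  endfacet
  facet normal 0.0000 1.0000 0.0000
    outer loop
      vertex 3.000 16.000 0.000
      vertex 0.000 16.000 0.000
      vertex 0.000 16.000 24.000
    endloop
  endfacet
  facet normal 0.0000 1.0000 0.0000
    outer loop
      vertex 3.000 16.000 0.000
      vertex 0.000 16.000 24.000
      vertex 3.000 16.000 24.000
    endloop
  endfacet
  facet normal -1.0000 0.0000 0.0000
    outer loop
      vertex 0.000 16.000 0.000
      vertex 0.000 0.000 0.000
      vertex 0.000 0.000 24.000
    endloop
  endfacet
  facet normal -1.0000 0.0000 0.0000
    outer loop
      vertex 0.000 16.000 0.000
      vertex 0.000 0.000 24.000
      vertex 0.000 16.000 24.000
    endloop
  endfacet
endsolid part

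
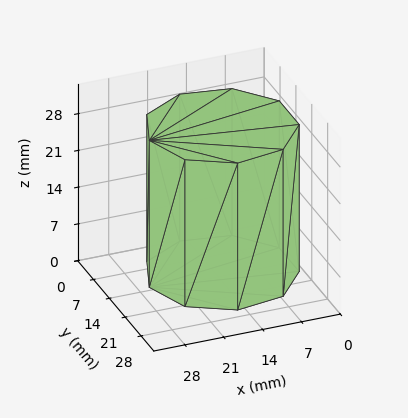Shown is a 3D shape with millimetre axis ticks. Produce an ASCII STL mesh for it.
Reading the render: the shape is a regular 9-sided prism (a cylinder approximated with 9 flat sides), circumscribed radius ≈ 13 mm, height ≈ 28 mm (dimensions read to the nearest mm from the axis ticks). For the STL, each face is triangulated and given an outward normal.

solid part
  facet normal 0.0000 0.0000 -1.0000
    outer loop
      vertex 15.3 25.8 0.0
      vertex 23.0 21.4 0.0
      vertex 26.0 13.0 0.0
    endloop
  endfacet
  facet normal 0.0000 0.0000 -1.0000
    outer loop
      vertex 6.5 24.3 0.0
      vertex 15.3 25.8 0.0
      vertex 26.0 13.0 0.0
    endloop
  endfacet
  facet normal 0.0000 0.0000 -1.0000
    outer loop
      vertex 0.8 17.4 0.0
      vertex 6.5 24.3 0.0
      vertex 26.0 13.0 0.0
    endloop
  endfacet
  facet normal 0.0000 0.0000 -1.0000
    outer loop
      vertex 0.8 8.6 0.0
      vertex 0.8 17.4 0.0
      vertex 26.0 13.0 0.0
    endloop
  endfacet
  facet normal 0.0000 0.0000 -1.0000
    outer loop
      vertex 6.5 1.7 0.0
      vertex 0.8 8.6 0.0
      vertex 26.0 13.0 0.0
    endloop
  endfacet
  facet normal 0.0000 0.0000 -1.0000
    outer loop
      vertex 15.3 0.2 0.0
      vertex 6.5 1.7 0.0
      vertex 26.0 13.0 0.0
    endloop
  endfacet
  facet normal 0.0000 0.0000 -1.0000
    outer loop
      vertex 23.0 4.6 0.0
      vertex 15.3 0.2 0.0
      vertex 26.0 13.0 0.0
    endloop
  endfacet
  facet normal 0.0000 0.0000 1.0000
    outer loop
      vertex 26.0 13.0 28.0
      vertex 23.0 21.4 28.0
      vertex 15.3 25.8 28.0
    endloop
  endfacet
  facet normal 0.0000 0.0000 1.0000
    outer loop
      vertex 26.0 13.0 28.0
      vertex 15.3 25.8 28.0
      vertex 6.5 24.3 28.0
    endloop
  endfacet
  facet normal 0.0000 0.0000 1.0000
    outer loop
      vertex 26.0 13.0 28.0
      vertex 6.5 24.3 28.0
      vertex 0.8 17.4 28.0
    endloop
  endfacet
  facet normal 0.0000 0.0000 1.0000
    outer loop
      vertex 26.0 13.0 28.0
      vertex 0.8 17.4 28.0
      vertex 0.8 8.6 28.0
    endloop
  endfacet
  facet normal 0.0000 0.0000 1.0000
    outer loop
      vertex 26.0 13.0 28.0
      vertex 0.8 8.6 28.0
      vertex 6.5 1.7 28.0
    endloop
  endfacet
  facet normal 0.0000 0.0000 1.0000
    outer loop
      vertex 26.0 13.0 28.0
      vertex 6.5 1.7 28.0
      vertex 15.3 0.2 28.0
    endloop
  endfacet
  facet normal 0.0000 0.0000 1.0000
    outer loop
      vertex 26.0 13.0 28.0
      vertex 15.3 0.2 28.0
      vertex 23.0 4.6 28.0
    endloop
  endfacet
  facet normal 0.9417 0.3363 0.0000
    outer loop
      vertex 26.0 13.0 0.0
      vertex 23.0 21.4 0.0
      vertex 23.0 21.4 28.0
    endloop
  endfacet
  facet normal 0.9417 0.3363 0.0000
    outer loop
      vertex 26.0 13.0 0.0
      vertex 23.0 21.4 28.0
      vertex 26.0 13.0 28.0
    endloop
  endfacet
  facet normal 0.4961 0.8682 0.0000
    outer loop
      vertex 23.0 21.4 0.0
      vertex 15.3 25.8 0.0
      vertex 15.3 25.8 28.0
    endloop
  endfacet
  facet normal 0.4961 0.8682 0.0000
    outer loop
      vertex 23.0 21.4 0.0
      vertex 15.3 25.8 28.0
      vertex 23.0 21.4 28.0
    endloop
  endfacet
  facet normal -0.1680 0.9858 0.0000
    outer loop
      vertex 15.3 25.8 0.0
      vertex 6.5 24.3 0.0
      vertex 6.5 24.3 28.0
    endloop
  endfacet
  facet normal -0.1680 0.9858 0.0000
    outer loop
      vertex 15.3 25.8 0.0
      vertex 6.5 24.3 28.0
      vertex 15.3 25.8 28.0
    endloop
  endfacet
  facet normal -0.7710 0.6369 0.0000
    outer loop
      vertex 6.5 24.3 0.0
      vertex 0.8 17.4 0.0
      vertex 0.8 17.4 28.0
    endloop
  endfacet
  facet normal -0.7710 0.6369 0.0000
    outer loop
      vertex 6.5 24.3 0.0
      vertex 0.8 17.4 28.0
      vertex 6.5 24.3 28.0
    endloop
  endfacet
  facet normal -1.0000 0.0000 0.0000
    outer loop
      vertex 0.8 17.4 0.0
      vertex 0.8 8.6 0.0
      vertex 0.8 8.6 28.0
    endloop
  endfacet
  facet normal -1.0000 0.0000 0.0000
    outer loop
      vertex 0.8 17.4 0.0
      vertex 0.8 8.6 28.0
      vertex 0.8 17.4 28.0
    endloop
  endfacet
  facet normal -0.7710 -0.6369 0.0000
    outer loop
      vertex 0.8 8.6 0.0
      vertex 6.5 1.7 0.0
      vertex 6.5 1.7 28.0
    endloop
  endfacet
  facet normal -0.7710 -0.6369 0.0000
    outer loop
      vertex 0.8 8.6 0.0
      vertex 6.5 1.7 28.0
      vertex 0.8 8.6 28.0
    endloop
  endfacet
  facet normal -0.1680 -0.9858 0.0000
    outer loop
      vertex 6.5 1.7 0.0
      vertex 15.3 0.2 0.0
      vertex 15.3 0.2 28.0
    endloop
  endfacet
  facet normal -0.1680 -0.9858 0.0000
    outer loop
      vertex 6.5 1.7 0.0
      vertex 15.3 0.2 28.0
      vertex 6.5 1.7 28.0
    endloop
  endfacet
  facet normal 0.4961 -0.8682 0.0000
    outer loop
      vertex 15.3 0.2 0.0
      vertex 23.0 4.6 0.0
      vertex 23.0 4.6 28.0
    endloop
  endfacet
  facet normal 0.4961 -0.8682 0.0000
    outer loop
      vertex 15.3 0.2 0.0
      vertex 23.0 4.6 28.0
      vertex 15.3 0.2 28.0
    endloop
  endfacet
  facet normal 0.9417 -0.3363 0.0000
    outer loop
      vertex 23.0 4.6 0.0
      vertex 26.0 13.0 0.0
      vertex 26.0 13.0 28.0
    endloop
  endfacet
  facet normal 0.9417 -0.3363 0.0000
    outer loop
      vertex 23.0 4.6 0.0
      vertex 26.0 13.0 28.0
      vertex 23.0 4.6 28.0
    endloop
  endfacet
endsolid part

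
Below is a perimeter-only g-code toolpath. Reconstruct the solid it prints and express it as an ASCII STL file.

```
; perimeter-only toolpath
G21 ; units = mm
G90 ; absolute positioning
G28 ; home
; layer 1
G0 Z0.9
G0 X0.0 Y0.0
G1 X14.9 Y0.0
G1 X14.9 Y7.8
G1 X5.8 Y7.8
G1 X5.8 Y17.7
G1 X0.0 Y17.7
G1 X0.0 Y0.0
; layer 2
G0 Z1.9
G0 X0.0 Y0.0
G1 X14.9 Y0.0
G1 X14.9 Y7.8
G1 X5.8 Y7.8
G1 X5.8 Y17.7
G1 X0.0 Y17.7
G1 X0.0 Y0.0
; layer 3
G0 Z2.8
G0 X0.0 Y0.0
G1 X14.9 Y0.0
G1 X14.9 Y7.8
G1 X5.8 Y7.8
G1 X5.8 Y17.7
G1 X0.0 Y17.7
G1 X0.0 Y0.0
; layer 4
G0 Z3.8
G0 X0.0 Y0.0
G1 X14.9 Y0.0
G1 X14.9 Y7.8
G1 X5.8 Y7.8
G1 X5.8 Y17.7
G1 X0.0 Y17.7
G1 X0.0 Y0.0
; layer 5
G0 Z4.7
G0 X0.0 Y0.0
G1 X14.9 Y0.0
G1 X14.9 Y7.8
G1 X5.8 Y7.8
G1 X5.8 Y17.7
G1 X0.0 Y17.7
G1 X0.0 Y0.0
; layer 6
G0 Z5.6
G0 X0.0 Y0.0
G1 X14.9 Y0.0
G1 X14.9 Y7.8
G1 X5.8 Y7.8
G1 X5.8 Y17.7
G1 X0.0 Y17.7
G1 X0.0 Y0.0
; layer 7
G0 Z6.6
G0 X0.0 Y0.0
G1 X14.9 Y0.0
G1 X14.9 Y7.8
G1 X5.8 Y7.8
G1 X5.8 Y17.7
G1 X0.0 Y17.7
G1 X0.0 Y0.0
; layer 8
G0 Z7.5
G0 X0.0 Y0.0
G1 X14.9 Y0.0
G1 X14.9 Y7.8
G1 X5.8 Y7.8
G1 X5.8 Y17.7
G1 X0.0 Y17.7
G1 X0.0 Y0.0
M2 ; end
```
solid part
  facet normal 0.0000 0.0000 -1.0000
    outer loop
      vertex 14.9 7.8 0.0
      vertex 14.9 0.0 0.0
      vertex 0.0 0.0 0.0
    endloop
  endfacet
  facet normal 0.0000 0.0000 -1.0000
    outer loop
      vertex 5.8 7.8 0.0
      vertex 14.9 7.8 0.0
      vertex 0.0 0.0 0.0
    endloop
  endfacet
  facet normal 0.0000 0.0000 -1.0000
    outer loop
      vertex 5.8 17.7 0.0
      vertex 5.8 7.8 0.0
      vertex 0.0 0.0 0.0
    endloop
  endfacet
  facet normal 0.0000 0.0000 -1.0000
    outer loop
      vertex 0.0 17.7 0.0
      vertex 5.8 17.7 0.0
      vertex 0.0 0.0 0.0
    endloop
  endfacet
  facet normal 0.0000 0.0000 1.0000
    outer loop
      vertex 0.0 0.0 7.5
      vertex 14.9 0.0 7.5
      vertex 14.9 7.8 7.5
    endloop
  endfacet
  facet normal 0.0000 0.0000 1.0000
    outer loop
      vertex 0.0 0.0 7.5
      vertex 14.9 7.8 7.5
      vertex 5.8 7.8 7.5
    endloop
  endfacet
  facet normal 0.0000 0.0000 1.0000
    outer loop
      vertex 0.0 0.0 7.5
      vertex 5.8 7.8 7.5
      vertex 5.8 17.7 7.5
    endloop
  endfacet
  facet normal 0.0000 0.0000 1.0000
    outer loop
      vertex 0.0 0.0 7.5
      vertex 5.8 17.7 7.5
      vertex 0.0 17.7 7.5
    endloop
  endfacet
  facet normal 0.0000 -1.0000 0.0000
    outer loop
      vertex 0.0 0.0 0.0
      vertex 14.9 0.0 0.0
      vertex 14.9 0.0 7.5
    endloop
  endfacet
  facet normal 0.0000 -1.0000 0.0000
    outer loop
      vertex 0.0 0.0 0.0
      vertex 14.9 0.0 7.5
      vertex 0.0 0.0 7.5
    endloop
  endfacet
  facet normal 1.0000 0.0000 0.0000
    outer loop
      vertex 14.9 0.0 0.0
      vertex 14.9 7.8 0.0
      vertex 14.9 7.8 7.5
    endloop
  endfacet
  facet normal 1.0000 0.0000 0.0000
    outer loop
      vertex 14.9 0.0 0.0
      vertex 14.9 7.8 7.5
      vertex 14.9 0.0 7.5
    endloop
  endfacet
  facet normal 0.0000 1.0000 0.0000
    outer loop
      vertex 14.9 7.8 0.0
      vertex 5.8 7.8 0.0
      vertex 5.8 7.8 7.5
    endloop
  endfacet
  facet normal 0.0000 1.0000 0.0000
    outer loop
      vertex 14.9 7.8 0.0
      vertex 5.8 7.8 7.5
      vertex 14.9 7.8 7.5
    endloop
  endfacet
  facet normal 1.0000 0.0000 0.0000
    outer loop
      vertex 5.8 7.8 0.0
      vertex 5.8 17.7 0.0
      vertex 5.8 17.7 7.5
    endloop
  endfacet
  facet normal 1.0000 0.0000 0.0000
    outer loop
      vertex 5.8 7.8 0.0
      vertex 5.8 17.7 7.5
      vertex 5.8 7.8 7.5
    endloop
  endfacet
  facet normal 0.0000 1.0000 0.0000
    outer loop
      vertex 5.8 17.7 0.0
      vertex 0.0 17.7 0.0
      vertex 0.0 17.7 7.5
    endloop
  endfacet
  facet normal 0.0000 1.0000 0.0000
    outer loop
      vertex 5.8 17.7 0.0
      vertex 0.0 17.7 7.5
      vertex 5.8 17.7 7.5
    endloop
  endfacet
  facet normal -1.0000 0.0000 0.0000
    outer loop
      vertex 0.0 17.7 0.0
      vertex 0.0 0.0 0.0
      vertex 0.0 0.0 7.5
    endloop
  endfacet
  facet normal -1.0000 0.0000 0.0000
    outer loop
      vertex 0.0 17.7 0.0
      vertex 0.0 0.0 7.5
      vertex 0.0 17.7 7.5
    endloop
  endfacet
endsolid part

The G0 Z moves step by Δz≈0.9 mm. Every layer's G1 loop is the same polygon, so the solid is a straight extrusion of it from z=0 to z≈7.5. Closing with flat bottom and top caps and triangulating gives 20 facets — an L-shaped prism: outer 14.9 × 17.7 mm, arm thicknesses ≈ 7.8 mm (horizontal) and 5.8 mm (vertical), extruded 7.5 mm in z.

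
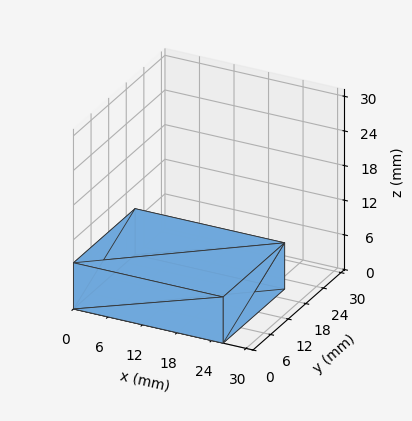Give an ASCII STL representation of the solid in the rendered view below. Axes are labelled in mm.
Reading the render: the shape is a rectangular box, roughly 26 × 21 mm footprint and 8 mm tall (dimensions read to the nearest mm from the axis ticks). For the STL, each face is triangulated and given an outward normal.

solid part
  facet normal 0.0000 0.0000 -1.0000
    outer loop
      vertex 26.0 21.0 0.0
      vertex 26.0 0.0 0.0
      vertex 0.0 0.0 0.0
    endloop
  endfacet
  facet normal 0.0000 0.0000 -1.0000
    outer loop
      vertex 0.0 21.0 0.0
      vertex 26.0 21.0 0.0
      vertex 0.0 0.0 0.0
    endloop
  endfacet
  facet normal 0.0000 0.0000 1.0000
    outer loop
      vertex 0.0 0.0 8.0
      vertex 26.0 0.0 8.0
      vertex 26.0 21.0 8.0
    endloop
  endfacet
  facet normal 0.0000 0.0000 1.0000
    outer loop
      vertex 0.0 0.0 8.0
      vertex 26.0 21.0 8.0
      vertex 0.0 21.0 8.0
    endloop
  endfacet
  facet normal 0.0000 -1.0000 0.0000
    outer loop
      vertex 0.0 0.0 0.0
      vertex 26.0 0.0 0.0
      vertex 26.0 0.0 8.0
    endloop
  endfacet
  facet normal 0.0000 -1.0000 0.0000
    outer loop
      vertex 0.0 0.0 0.0
      vertex 26.0 0.0 8.0
      vertex 0.0 0.0 8.0
    endloop
  endfacet
  facet normal 0.0000 1.0000 0.0000
    outer loop
      vertex 26.0 21.0 8.0
      vertex 26.0 21.0 0.0
      vertex 0.0 21.0 0.0
    endloop
  endfacet
  facet normal 0.0000 1.0000 0.0000
    outer loop
      vertex 0.0 21.0 8.0
      vertex 26.0 21.0 8.0
      vertex 0.0 21.0 0.0
    endloop
  endfacet
  facet normal -1.0000 0.0000 0.0000
    outer loop
      vertex 0.0 21.0 8.0
      vertex 0.0 21.0 0.0
      vertex 0.0 0.0 0.0
    endloop
  endfacet
  facet normal -1.0000 0.0000 0.0000
    outer loop
      vertex 0.0 0.0 8.0
      vertex 0.0 21.0 8.0
      vertex 0.0 0.0 0.0
    endloop
  endfacet
  facet normal 1.0000 0.0000 0.0000
    outer loop
      vertex 26.0 0.0 0.0
      vertex 26.0 21.0 0.0
      vertex 26.0 21.0 8.0
    endloop
  endfacet
  facet normal 1.0000 0.0000 0.0000
    outer loop
      vertex 26.0 0.0 0.0
      vertex 26.0 21.0 8.0
      vertex 26.0 0.0 8.0
    endloop
  endfacet
endsolid part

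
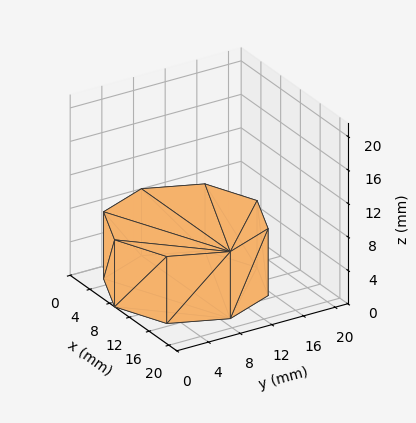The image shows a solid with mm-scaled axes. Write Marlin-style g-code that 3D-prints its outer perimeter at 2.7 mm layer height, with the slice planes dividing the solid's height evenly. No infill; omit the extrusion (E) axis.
Reading the render: the shape is a regular 8-sided prism (a cylinder approximated with 8 flat sides), circumscribed radius ≈ 9 mm, height ≈ 8 mm (dimensions read to the nearest mm from the axis ticks). For the g-code, the solid's height is divided into equal slices at the stated Δz and each level perimeter traced with G1 moves after a G0 lift.

; perimeter-only toolpath
G21 ; units = mm
G90 ; absolute positioning
G28 ; home
; layer 1
G0 Z2.7
G0 X18.0 Y9.0
G1 X15.4 Y15.4
G1 X9.0 Y18.0
G1 X2.6 Y15.4
G1 X0.0 Y9.0
G1 X2.6 Y2.6
G1 X9.0 Y0.0
G1 X15.4 Y2.6
G1 X18.0 Y9.0
; layer 2
G0 Z5.3
G0 X18.0 Y9.0
G1 X15.4 Y15.4
G1 X9.0 Y18.0
G1 X2.6 Y15.4
G1 X0.0 Y9.0
G1 X2.6 Y2.6
G1 X9.0 Y0.0
G1 X15.4 Y2.6
G1 X18.0 Y9.0
; layer 3
G0 Z8.0
G0 X18.0 Y9.0
G1 X15.4 Y15.4
G1 X9.0 Y18.0
G1 X2.6 Y15.4
G1 X0.0 Y9.0
G1 X2.6 Y2.6
G1 X9.0 Y0.0
G1 X15.4 Y2.6
G1 X18.0 Y9.0
M2 ; end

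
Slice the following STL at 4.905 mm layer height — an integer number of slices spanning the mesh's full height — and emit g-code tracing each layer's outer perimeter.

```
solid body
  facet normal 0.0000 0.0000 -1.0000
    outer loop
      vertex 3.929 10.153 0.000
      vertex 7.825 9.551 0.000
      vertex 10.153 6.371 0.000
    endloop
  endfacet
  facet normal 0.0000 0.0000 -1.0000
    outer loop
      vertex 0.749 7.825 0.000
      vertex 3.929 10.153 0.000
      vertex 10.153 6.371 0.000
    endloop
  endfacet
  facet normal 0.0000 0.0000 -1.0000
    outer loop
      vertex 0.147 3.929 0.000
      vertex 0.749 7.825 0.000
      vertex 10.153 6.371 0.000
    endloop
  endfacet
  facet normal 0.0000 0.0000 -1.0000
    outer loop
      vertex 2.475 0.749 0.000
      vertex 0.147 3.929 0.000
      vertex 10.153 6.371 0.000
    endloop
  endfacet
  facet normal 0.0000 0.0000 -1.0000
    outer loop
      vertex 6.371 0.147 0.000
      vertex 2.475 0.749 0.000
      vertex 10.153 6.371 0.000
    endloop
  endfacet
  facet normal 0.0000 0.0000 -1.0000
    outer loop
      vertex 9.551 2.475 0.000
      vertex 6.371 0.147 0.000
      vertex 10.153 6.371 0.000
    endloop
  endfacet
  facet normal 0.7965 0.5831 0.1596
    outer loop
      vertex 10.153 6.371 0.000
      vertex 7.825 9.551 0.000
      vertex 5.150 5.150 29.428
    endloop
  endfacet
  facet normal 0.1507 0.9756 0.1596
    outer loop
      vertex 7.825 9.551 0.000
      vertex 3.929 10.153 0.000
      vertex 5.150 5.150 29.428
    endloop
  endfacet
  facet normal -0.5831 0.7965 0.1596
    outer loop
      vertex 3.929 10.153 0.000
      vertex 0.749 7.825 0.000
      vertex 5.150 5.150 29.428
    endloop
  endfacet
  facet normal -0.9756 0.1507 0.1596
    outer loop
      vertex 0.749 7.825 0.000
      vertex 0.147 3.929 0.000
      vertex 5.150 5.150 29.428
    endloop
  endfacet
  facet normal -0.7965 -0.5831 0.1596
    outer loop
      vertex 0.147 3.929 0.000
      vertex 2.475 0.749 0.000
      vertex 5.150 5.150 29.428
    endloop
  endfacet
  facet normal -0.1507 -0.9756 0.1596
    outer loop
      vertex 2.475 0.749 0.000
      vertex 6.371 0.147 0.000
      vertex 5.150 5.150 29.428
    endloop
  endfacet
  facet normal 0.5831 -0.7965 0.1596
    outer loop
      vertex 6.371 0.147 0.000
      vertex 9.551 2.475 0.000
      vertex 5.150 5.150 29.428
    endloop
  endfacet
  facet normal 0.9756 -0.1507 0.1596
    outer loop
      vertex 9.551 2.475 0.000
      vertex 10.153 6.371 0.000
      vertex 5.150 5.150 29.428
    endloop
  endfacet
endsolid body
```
; perimeter-only toolpath
G21 ; units = mm
G90 ; absolute positioning
G28 ; home
; layer 1
G0 Z4.905
G0 X9.319 Y6.168
G1 X7.379 Y8.818
G1 X4.132 Y9.319
G1 X1.482 Y7.379
G1 X0.981 Y4.132
G1 X2.921 Y1.482
G1 X6.168 Y0.981
G1 X8.818 Y2.921
G1 X9.319 Y6.168
; layer 2
G0 Z9.809
G0 X8.485 Y5.964
G1 X6.933 Y8.084
G1 X4.336 Y8.485
G1 X2.216 Y6.933
G1 X1.815 Y4.336
G1 X3.367 Y2.216
G1 X5.964 Y1.815
G1 X8.084 Y3.367
G1 X8.485 Y5.964
; layer 3
G0 Z14.714
G0 X7.652 Y5.761
G1 X6.488 Y7.351
G1 X4.540 Y7.652
G1 X2.950 Y6.488
G1 X2.649 Y4.540
G1 X3.812 Y2.950
G1 X5.761 Y2.649
G1 X7.351 Y3.812
G1 X7.652 Y5.761
; layer 4
G0 Z19.619
G0 X6.818 Y5.557
G1 X6.042 Y6.617
G1 X4.743 Y6.818
G1 X3.683 Y6.042
G1 X3.482 Y4.743
G1 X4.258 Y3.683
G1 X5.557 Y3.482
G1 X6.617 Y4.258
G1 X6.818 Y5.557
; layer 5
G0 Z24.523
G0 X5.984 Y5.354
G1 X5.596 Y5.884
G1 X4.947 Y5.984
G1 X4.417 Y5.596
G1 X4.316 Y4.947
G1 X4.704 Y4.417
G1 X5.354 Y4.316
G1 X5.884 Y4.704
G1 X5.984 Y5.354
M2 ; end

The solid is a regular 8-sided pyramid, base circumscribed radius ≈ 5.15 mm, apex at z ≈ 29.4 mm. Slicing at Δz = 4.905 mm — 6 equal slices spanning the solid's height, so layer i sits at z = i·h/6 — gives 5 non-empty perimeters. Each is a 8-segment closed polygon; G0 lifts to the layer z and rapids to the start vertex, then G1 traces the edges. The cross-section shrinks linearly with z (the slice at the apex is degenerate and omitted).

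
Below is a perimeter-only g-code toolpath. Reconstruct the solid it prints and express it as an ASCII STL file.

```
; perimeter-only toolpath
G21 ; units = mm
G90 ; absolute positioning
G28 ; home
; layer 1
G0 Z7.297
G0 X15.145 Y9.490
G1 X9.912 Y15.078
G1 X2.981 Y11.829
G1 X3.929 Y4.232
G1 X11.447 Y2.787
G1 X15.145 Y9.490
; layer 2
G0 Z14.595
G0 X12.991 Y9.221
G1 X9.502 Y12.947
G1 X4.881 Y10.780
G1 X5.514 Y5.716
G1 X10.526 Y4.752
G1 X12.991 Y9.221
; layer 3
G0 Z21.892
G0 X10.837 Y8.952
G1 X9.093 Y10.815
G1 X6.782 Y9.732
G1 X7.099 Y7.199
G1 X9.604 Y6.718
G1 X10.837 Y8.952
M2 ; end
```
solid part
  facet normal 0.0000 0.0000 -1.0000
    outer loop
      vertex 1.080 12.877 0.000
      vertex 10.322 17.210 0.000
      vertex 17.299 9.759 0.000
    endloop
  endfacet
  facet normal 0.0000 0.0000 -1.0000
    outer loop
      vertex 2.345 2.748 0.000
      vertex 1.080 12.877 0.000
      vertex 17.299 9.759 0.000
    endloop
  endfacet
  facet normal 0.0000 0.0000 -1.0000
    outer loop
      vertex 12.369 0.821 0.000
      vertex 2.345 2.748 0.000
      vertex 17.299 9.759 0.000
    endloop
  endfacet
  facet normal 0.7097 0.6645 0.2340
    outer loop
      vertex 17.299 9.759 0.000
      vertex 10.322 17.210 0.000
      vertex 8.683 8.683 29.189
    endloop
  endfacet
  facet normal -0.4127 0.8803 0.2340
    outer loop
      vertex 10.322 17.210 0.000
      vertex 1.080 12.877 0.000
      vertex 8.683 8.683 29.189
    endloop
  endfacet
  facet normal -0.9647 -0.1205 0.2340
    outer loop
      vertex 1.080 12.877 0.000
      vertex 2.345 2.748 0.000
      vertex 8.683 8.683 29.189
    endloop
  endfacet
  facet normal -0.1835 -0.9548 0.2340
    outer loop
      vertex 2.345 2.748 0.000
      vertex 12.369 0.821 0.000
      vertex 8.683 8.683 29.189
    endloop
  endfacet
  facet normal 0.8513 -0.4696 0.2340
    outer loop
      vertex 12.369 0.821 0.000
      vertex 17.299 9.759 0.000
      vertex 8.683 8.683 29.189
    endloop
  endfacet
endsolid part

The G0 Z moves step by Δz≈7.297 mm. The G1 loops shrink linearly with z, so the solid tapers from its base footprint up to z≈29.2. Closing with a flat bottom cap and the tapered top and triangulating gives 8 facets — a regular 5-sided pyramid, base circumscribed radius ≈ 8.68 mm, apex at z ≈ 29.2 mm.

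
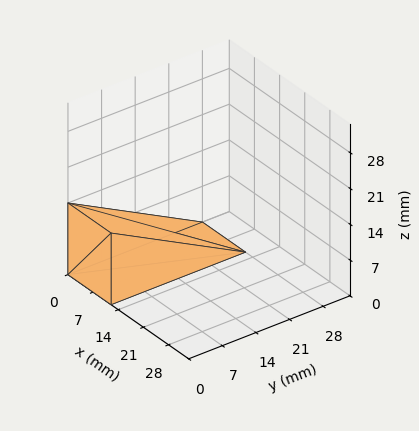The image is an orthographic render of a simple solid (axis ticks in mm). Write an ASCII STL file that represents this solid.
Reading the render: the shape is a wedge (ramp): 12 × 28 mm base, rising to 14 mm along the y=0 edge and sloping linearly to z=0 at y=28 (dimensions read to the nearest mm from the axis ticks). For the STL, each face is triangulated and given an outward normal.

solid part
  facet normal 0.0000 0.0000 -1.0000
    outer loop
      vertex 12.0 28.0 0.0
      vertex 12.0 0.0 0.0
      vertex 0.0 0.0 0.0
    endloop
  endfacet
  facet normal 0.0000 0.0000 -1.0000
    outer loop
      vertex 0.0 28.0 0.0
      vertex 12.0 28.0 0.0
      vertex 0.0 0.0 0.0
    endloop
  endfacet
  facet normal 0.0000 -1.0000 0.0000
    outer loop
      vertex 0.0 0.0 0.0
      vertex 12.0 0.0 0.0
      vertex 12.0 0.0 14.0
    endloop
  endfacet
  facet normal 0.0000 -1.0000 0.0000
    outer loop
      vertex 0.0 0.0 0.0
      vertex 12.0 0.0 14.0
      vertex 0.0 0.0 14.0
    endloop
  endfacet
  facet normal 0.0000 0.4472 0.8944
    outer loop
      vertex 0.0 0.0 14.0
      vertex 12.0 0.0 14.0
      vertex 12.0 28.0 0.0
    endloop
  endfacet
  facet normal 0.0000 0.4472 0.8944
    outer loop
      vertex 0.0 0.0 14.0
      vertex 12.0 28.0 0.0
      vertex 0.0 28.0 0.0
    endloop
  endfacet
  facet normal -1.0000 0.0000 0.0000
    outer loop
      vertex 0.0 0.0 14.0
      vertex 0.0 28.0 0.0
      vertex 0.0 0.0 0.0
    endloop
  endfacet
  facet normal 1.0000 0.0000 0.0000
    outer loop
      vertex 12.0 0.0 0.0
      vertex 12.0 28.0 0.0
      vertex 12.0 0.0 14.0
    endloop
  endfacet
endsolid part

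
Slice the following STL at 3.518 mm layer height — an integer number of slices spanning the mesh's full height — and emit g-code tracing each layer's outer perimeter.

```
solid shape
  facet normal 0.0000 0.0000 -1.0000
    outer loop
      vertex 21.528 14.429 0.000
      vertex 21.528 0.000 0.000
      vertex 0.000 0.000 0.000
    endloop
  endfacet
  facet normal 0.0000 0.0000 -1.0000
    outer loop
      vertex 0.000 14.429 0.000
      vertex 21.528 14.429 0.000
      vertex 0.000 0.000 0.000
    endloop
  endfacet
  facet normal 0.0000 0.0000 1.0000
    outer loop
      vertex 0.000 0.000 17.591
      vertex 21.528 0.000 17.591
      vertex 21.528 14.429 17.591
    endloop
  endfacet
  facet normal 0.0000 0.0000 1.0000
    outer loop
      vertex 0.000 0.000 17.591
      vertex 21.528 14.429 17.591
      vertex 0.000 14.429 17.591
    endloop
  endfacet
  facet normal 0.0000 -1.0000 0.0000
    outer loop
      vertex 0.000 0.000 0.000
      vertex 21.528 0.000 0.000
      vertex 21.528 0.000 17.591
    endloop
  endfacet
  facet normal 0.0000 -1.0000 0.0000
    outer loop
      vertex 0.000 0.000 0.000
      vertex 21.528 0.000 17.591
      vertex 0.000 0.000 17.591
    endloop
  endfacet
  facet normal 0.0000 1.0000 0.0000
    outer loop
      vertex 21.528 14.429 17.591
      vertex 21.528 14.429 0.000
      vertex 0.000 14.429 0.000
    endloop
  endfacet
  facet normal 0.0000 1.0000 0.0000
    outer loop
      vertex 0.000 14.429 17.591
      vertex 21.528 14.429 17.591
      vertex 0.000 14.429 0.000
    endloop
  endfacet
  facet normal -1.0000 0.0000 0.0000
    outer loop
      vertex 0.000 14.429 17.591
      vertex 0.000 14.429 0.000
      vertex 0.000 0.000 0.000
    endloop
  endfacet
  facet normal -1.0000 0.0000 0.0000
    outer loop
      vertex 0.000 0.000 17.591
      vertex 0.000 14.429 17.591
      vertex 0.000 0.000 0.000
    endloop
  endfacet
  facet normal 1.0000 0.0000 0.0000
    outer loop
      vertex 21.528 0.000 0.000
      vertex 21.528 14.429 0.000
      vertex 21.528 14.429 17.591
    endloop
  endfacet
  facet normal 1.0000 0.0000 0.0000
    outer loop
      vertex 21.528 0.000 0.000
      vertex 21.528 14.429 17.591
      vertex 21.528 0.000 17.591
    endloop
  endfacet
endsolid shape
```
; perimeter-only toolpath
G21 ; units = mm
G90 ; absolute positioning
G28 ; home
; layer 1
G0 Z3.518
G0 X0.000 Y0.000
G1 X21.528 Y0.000
G1 X21.528 Y14.429
G1 X0.000 Y14.429
G1 X0.000 Y0.000
; layer 2
G0 Z7.036
G0 X0.000 Y0.000
G1 X21.528 Y0.000
G1 X21.528 Y14.429
G1 X0.000 Y14.429
G1 X0.000 Y0.000
; layer 3
G0 Z10.555
G0 X0.000 Y0.000
G1 X21.528 Y0.000
G1 X21.528 Y14.429
G1 X0.000 Y14.429
G1 X0.000 Y0.000
; layer 4
G0 Z14.073
G0 X0.000 Y0.000
G1 X21.528 Y0.000
G1 X21.528 Y14.429
G1 X0.000 Y14.429
G1 X0.000 Y0.000
; layer 5
G0 Z17.591
G0 X0.000 Y0.000
G1 X21.528 Y0.000
G1 X21.528 Y14.429
G1 X0.000 Y14.429
G1 X0.000 Y0.000
M2 ; end

The solid is a rectangular box, roughly 21.5 × 14.4 mm footprint and 17.6 mm tall. Slicing at Δz = 3.518 mm — 5 equal slices spanning the solid's height, so layer i sits at z = i·h/5 — gives 5 non-empty perimeters. Each is a 4-segment closed polygon; G0 lifts to the layer z and rapids to the start vertex, then G1 traces the edges.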